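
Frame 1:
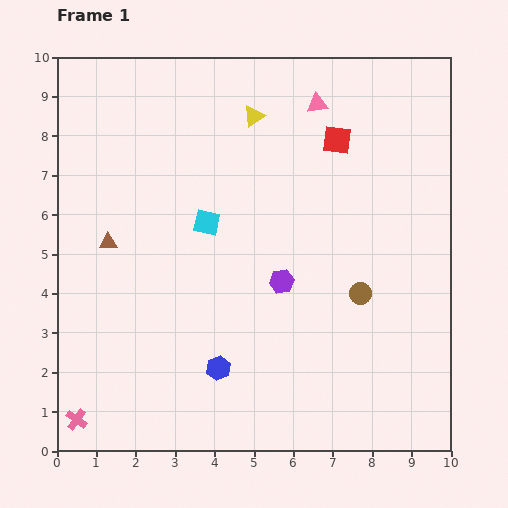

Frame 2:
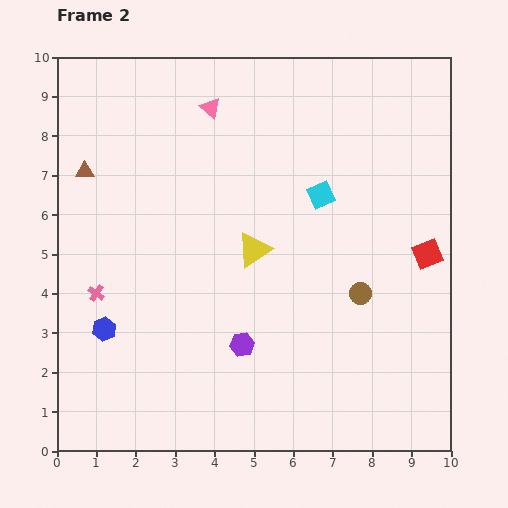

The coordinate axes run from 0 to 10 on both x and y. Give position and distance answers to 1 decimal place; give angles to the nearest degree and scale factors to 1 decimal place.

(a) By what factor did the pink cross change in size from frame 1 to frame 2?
0.8×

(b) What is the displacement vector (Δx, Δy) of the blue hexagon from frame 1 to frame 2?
(-2.9, 1.0)

The blue hexagon was at (4.1, 2.1) in frame 1 and (1.2, 3.1) in frame 2.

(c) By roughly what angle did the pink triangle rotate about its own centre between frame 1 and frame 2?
49° clockwise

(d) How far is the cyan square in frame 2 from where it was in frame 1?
3.0

The cyan square moved from (3.8, 5.8) to (6.7, 6.5), a distance of √(2.9² + 0.7²) ≈ 3.0.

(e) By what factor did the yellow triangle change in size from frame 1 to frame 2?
1.6×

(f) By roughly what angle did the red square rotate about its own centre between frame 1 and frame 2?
28° counter-clockwise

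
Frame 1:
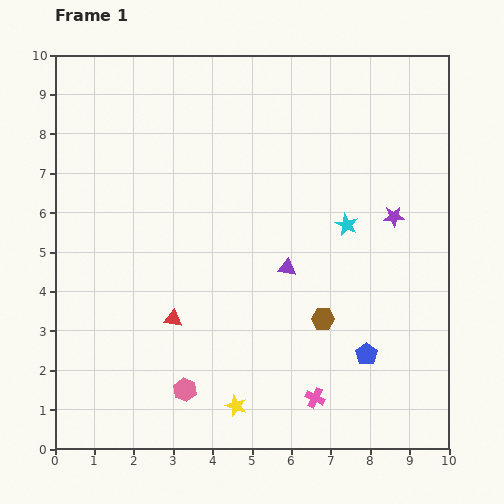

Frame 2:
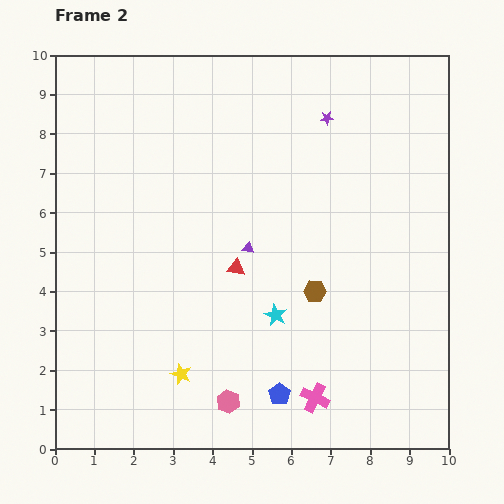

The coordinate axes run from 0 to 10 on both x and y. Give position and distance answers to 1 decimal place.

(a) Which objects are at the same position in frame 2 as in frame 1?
the pink cross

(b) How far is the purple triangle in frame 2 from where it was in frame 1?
1.1

The purple triangle moved from (5.9, 4.6) to (4.9, 5.1), a distance of √(1.0² + 0.5²) ≈ 1.1.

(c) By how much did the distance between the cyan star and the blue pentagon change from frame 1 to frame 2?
-1.3

Distance in frame 1: 3.3. Distance in frame 2: 2.0.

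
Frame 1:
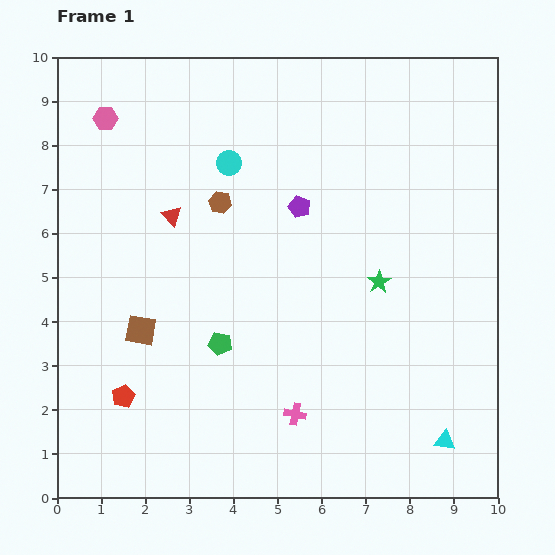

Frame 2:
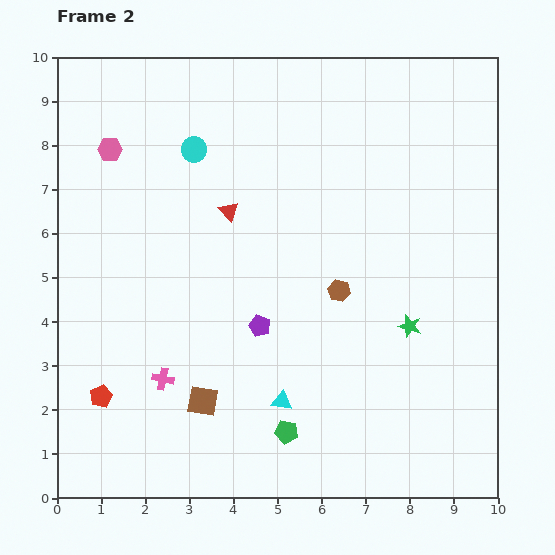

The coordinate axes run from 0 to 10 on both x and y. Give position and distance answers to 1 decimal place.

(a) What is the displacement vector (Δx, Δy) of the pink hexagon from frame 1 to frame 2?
(0.1, -0.7)

The pink hexagon was at (1.1, 8.6) in frame 1 and (1.2, 7.9) in frame 2.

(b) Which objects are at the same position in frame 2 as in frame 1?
none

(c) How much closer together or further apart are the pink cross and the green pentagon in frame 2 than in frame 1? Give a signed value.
+0.7

Distance in frame 1: 2.3. Distance in frame 2: 3.0.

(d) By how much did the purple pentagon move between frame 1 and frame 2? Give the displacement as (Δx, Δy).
(-0.9, -2.7)

The purple pentagon was at (5.5, 6.6) in frame 1 and (4.6, 3.9) in frame 2.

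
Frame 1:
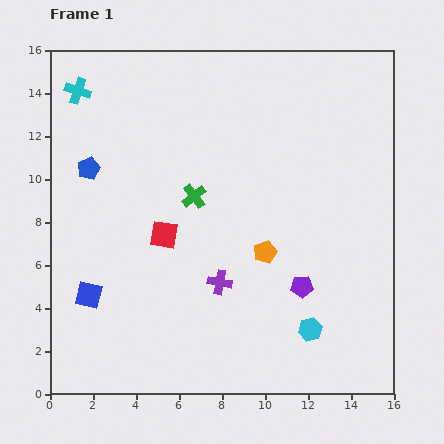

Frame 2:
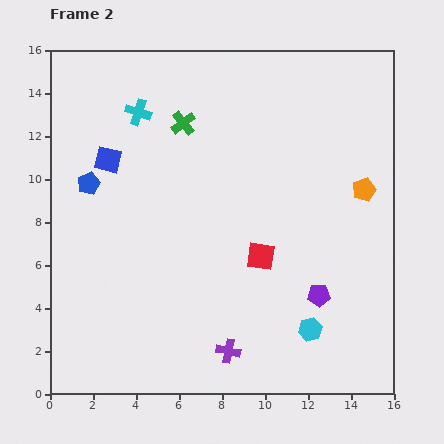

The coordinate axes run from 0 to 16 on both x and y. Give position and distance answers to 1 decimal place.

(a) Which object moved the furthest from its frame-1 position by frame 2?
the blue square

(moved 6.4; next 5.4)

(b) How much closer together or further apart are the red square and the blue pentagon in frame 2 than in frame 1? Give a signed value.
+4.0

Distance in frame 1: 4.7. Distance in frame 2: 8.7.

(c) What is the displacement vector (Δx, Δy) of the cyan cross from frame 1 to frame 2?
(2.8, -1.0)

The cyan cross was at (1.3, 14.1) in frame 1 and (4.1, 13.1) in frame 2.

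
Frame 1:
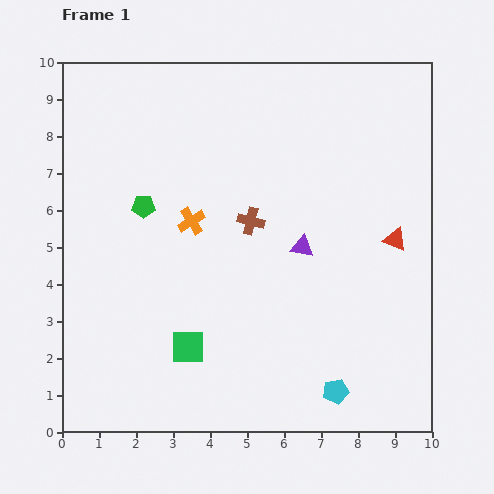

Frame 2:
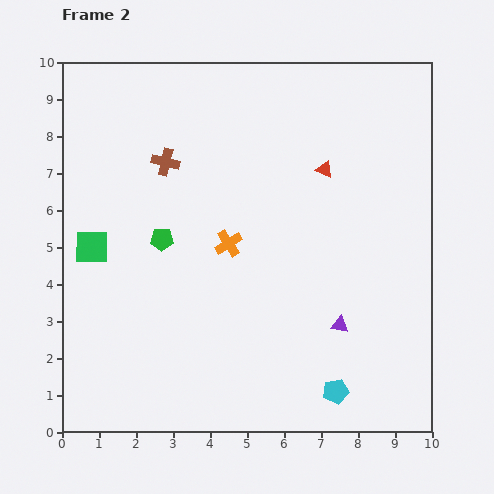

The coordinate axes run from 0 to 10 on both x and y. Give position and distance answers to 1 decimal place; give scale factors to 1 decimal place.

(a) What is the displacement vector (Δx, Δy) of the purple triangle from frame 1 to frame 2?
(1.0, -2.1)

The purple triangle was at (6.5, 5.0) in frame 1 and (7.5, 2.9) in frame 2.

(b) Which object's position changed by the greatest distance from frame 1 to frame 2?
the green square

(moved 3.7; next 2.8)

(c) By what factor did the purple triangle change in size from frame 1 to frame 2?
0.8×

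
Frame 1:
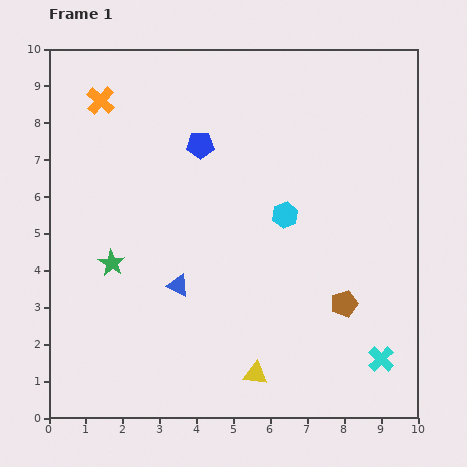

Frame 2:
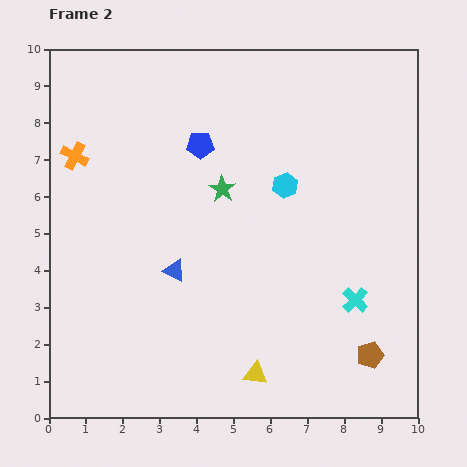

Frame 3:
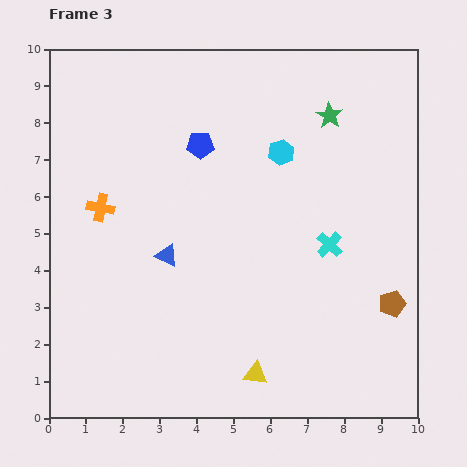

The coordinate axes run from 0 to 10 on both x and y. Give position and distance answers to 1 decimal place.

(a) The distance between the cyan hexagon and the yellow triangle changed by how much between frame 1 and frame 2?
+0.8

Distance in frame 1: 4.4. Distance in frame 2: 5.2.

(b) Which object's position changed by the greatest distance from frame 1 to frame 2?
the green star

(moved 3.6; next 1.7)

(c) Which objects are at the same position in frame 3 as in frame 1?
the blue pentagon, the yellow triangle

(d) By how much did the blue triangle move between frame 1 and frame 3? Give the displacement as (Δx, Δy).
(-0.3, 0.8)

The blue triangle was at (3.5, 3.6) in frame 1 and (3.2, 4.4) in frame 3.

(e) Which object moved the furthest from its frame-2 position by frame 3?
the green star

(moved 3.5; next 1.7)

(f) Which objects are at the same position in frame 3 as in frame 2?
the blue pentagon, the yellow triangle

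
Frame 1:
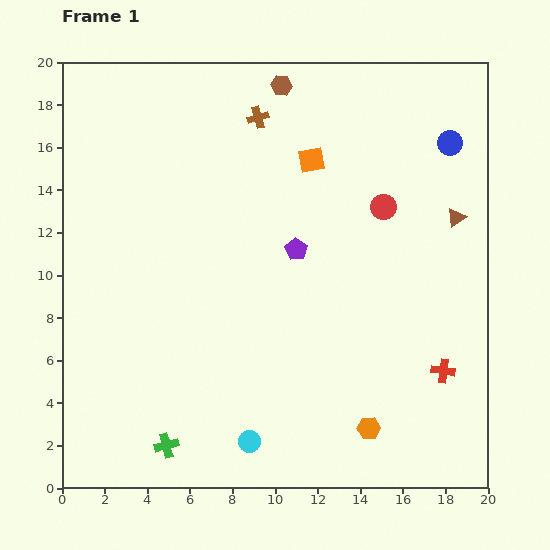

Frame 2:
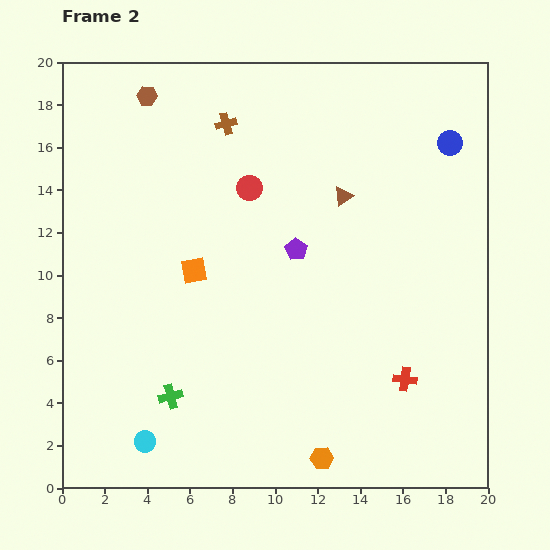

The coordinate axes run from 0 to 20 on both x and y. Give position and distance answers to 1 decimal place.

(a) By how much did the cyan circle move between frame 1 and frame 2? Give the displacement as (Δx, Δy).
(-4.9, 0.0)

The cyan circle was at (8.8, 2.2) in frame 1 and (3.9, 2.2) in frame 2.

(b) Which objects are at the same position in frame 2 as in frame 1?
the blue circle, the purple pentagon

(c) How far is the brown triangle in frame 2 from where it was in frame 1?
5.4

The brown triangle moved from (18.5, 12.7) to (13.2, 13.7), a distance of √(5.3² + 1.0²) ≈ 5.4.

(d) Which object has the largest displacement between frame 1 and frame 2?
the orange square

(moved 7.6; next 6.4)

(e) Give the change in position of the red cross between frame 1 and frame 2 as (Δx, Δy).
(-1.8, -0.4)

The red cross was at (17.9, 5.5) in frame 1 and (16.1, 5.1) in frame 2.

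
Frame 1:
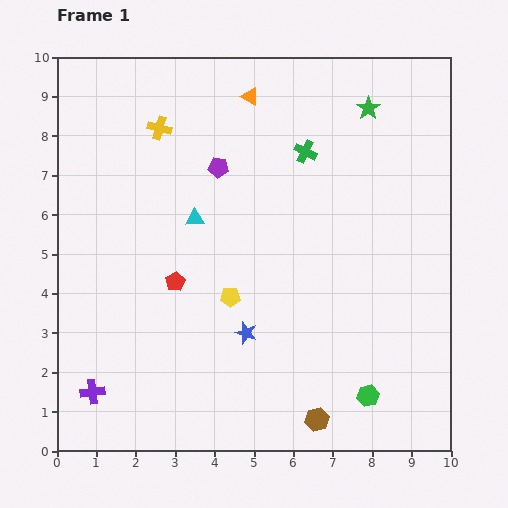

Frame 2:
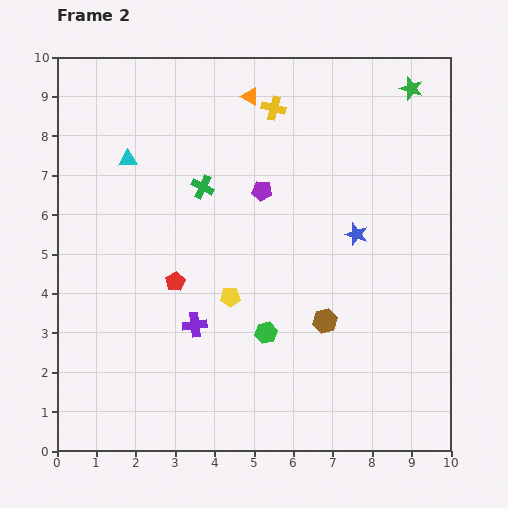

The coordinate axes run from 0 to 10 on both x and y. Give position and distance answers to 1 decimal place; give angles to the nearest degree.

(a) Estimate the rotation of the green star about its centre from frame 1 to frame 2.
19° counter-clockwise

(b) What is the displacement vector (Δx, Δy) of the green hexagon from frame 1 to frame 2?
(-2.6, 1.6)

The green hexagon was at (7.9, 1.4) in frame 1 and (5.3, 3.0) in frame 2.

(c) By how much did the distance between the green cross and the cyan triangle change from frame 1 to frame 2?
-1.3

Distance in frame 1: 3.3. Distance in frame 2: 2.0.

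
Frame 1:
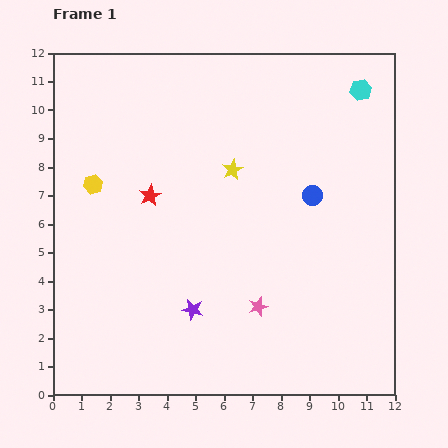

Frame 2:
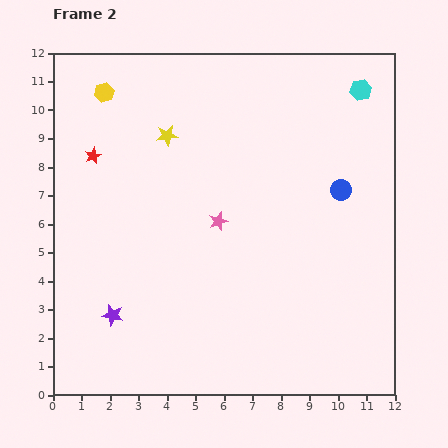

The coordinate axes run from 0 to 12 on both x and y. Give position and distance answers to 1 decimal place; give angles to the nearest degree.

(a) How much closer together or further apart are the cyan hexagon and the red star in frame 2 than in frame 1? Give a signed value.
+1.4

Distance in frame 1: 8.3. Distance in frame 2: 9.7.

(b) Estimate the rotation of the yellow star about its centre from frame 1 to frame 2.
18° clockwise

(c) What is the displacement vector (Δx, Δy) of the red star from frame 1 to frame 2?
(-2.0, 1.4)

The red star was at (3.4, 7.0) in frame 1 and (1.4, 8.4) in frame 2.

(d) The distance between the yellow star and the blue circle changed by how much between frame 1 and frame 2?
+3.5

Distance in frame 1: 2.9. Distance in frame 2: 6.4.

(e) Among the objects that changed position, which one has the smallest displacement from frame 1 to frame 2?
the blue circle

(moved 1.0)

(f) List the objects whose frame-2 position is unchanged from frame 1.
the cyan hexagon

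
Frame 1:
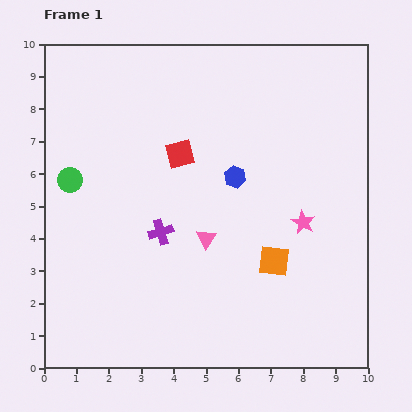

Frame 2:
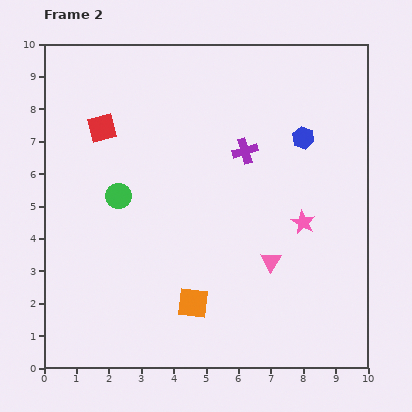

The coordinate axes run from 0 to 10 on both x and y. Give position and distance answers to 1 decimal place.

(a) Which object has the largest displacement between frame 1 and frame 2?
the purple cross

(moved 3.6; next 2.8)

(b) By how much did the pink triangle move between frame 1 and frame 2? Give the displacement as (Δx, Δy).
(2.0, -0.7)

The pink triangle was at (5.0, 4.0) in frame 1 and (7.0, 3.3) in frame 2.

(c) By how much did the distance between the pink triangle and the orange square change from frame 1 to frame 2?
+0.5

Distance in frame 1: 2.2. Distance in frame 2: 2.7.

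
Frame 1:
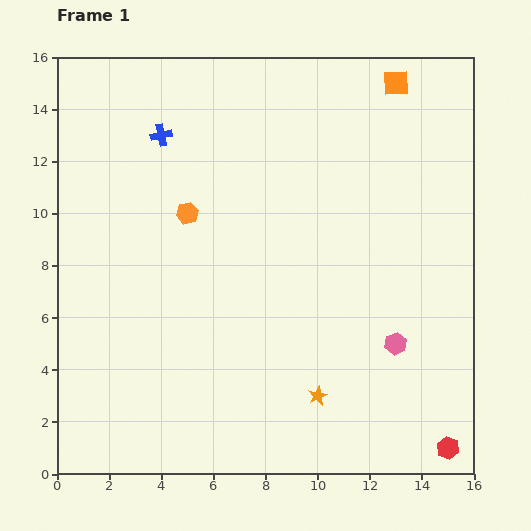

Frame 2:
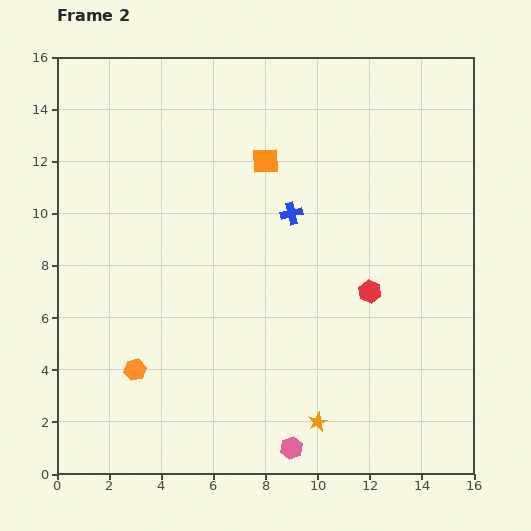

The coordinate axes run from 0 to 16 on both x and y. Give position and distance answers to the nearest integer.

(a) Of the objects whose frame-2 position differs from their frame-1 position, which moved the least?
the orange star

(moved 1)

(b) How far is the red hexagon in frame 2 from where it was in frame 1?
7

The red hexagon moved from (15, 1) to (12, 7), a distance of √(3² + 6²) ≈ 7.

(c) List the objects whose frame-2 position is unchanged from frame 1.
none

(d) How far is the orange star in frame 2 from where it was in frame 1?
1

The orange star moved from (10, 3) to (10, 2), a distance of √(0² + 1²) ≈ 1.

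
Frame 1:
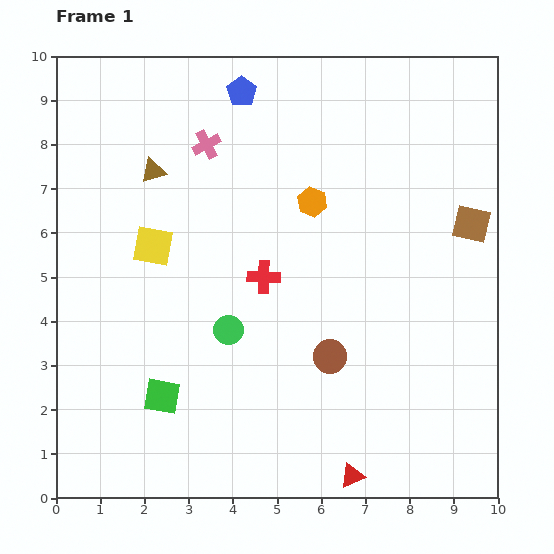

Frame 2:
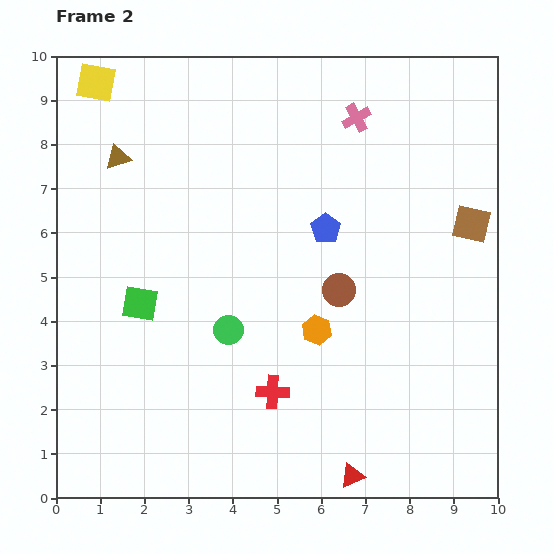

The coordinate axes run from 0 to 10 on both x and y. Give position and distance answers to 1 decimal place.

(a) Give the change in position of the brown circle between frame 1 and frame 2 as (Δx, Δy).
(0.2, 1.5)

The brown circle was at (6.2, 3.2) in frame 1 and (6.4, 4.7) in frame 2.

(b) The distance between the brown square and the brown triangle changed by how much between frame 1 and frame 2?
+0.8

Distance in frame 1: 7.3. Distance in frame 2: 8.1.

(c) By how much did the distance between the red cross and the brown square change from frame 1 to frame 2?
+1.0

Distance in frame 1: 4.9. Distance in frame 2: 5.9.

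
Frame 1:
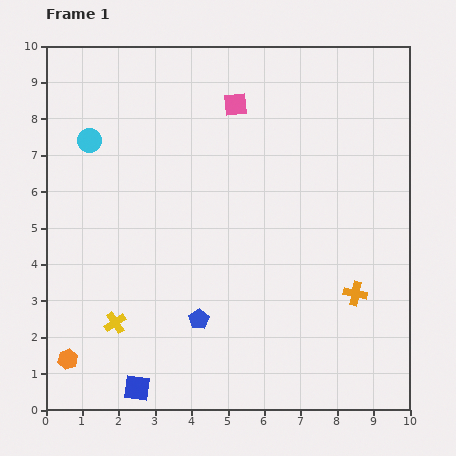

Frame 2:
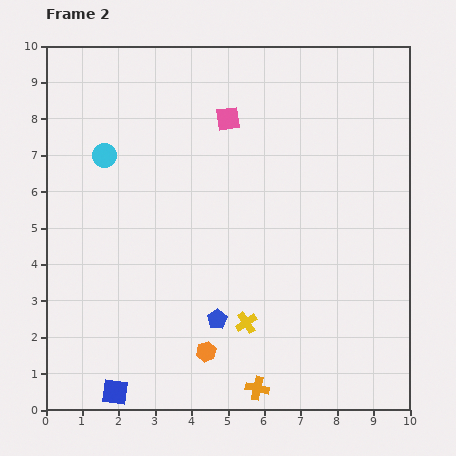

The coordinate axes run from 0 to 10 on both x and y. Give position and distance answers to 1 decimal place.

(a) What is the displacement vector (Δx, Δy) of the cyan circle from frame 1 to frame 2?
(0.4, -0.4)

The cyan circle was at (1.2, 7.4) in frame 1 and (1.6, 7.0) in frame 2.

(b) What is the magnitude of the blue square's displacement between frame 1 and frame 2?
0.6

The blue square moved from (2.5, 0.6) to (1.9, 0.5), a distance of √(0.6² + 0.1²) ≈ 0.6.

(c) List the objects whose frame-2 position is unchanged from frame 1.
none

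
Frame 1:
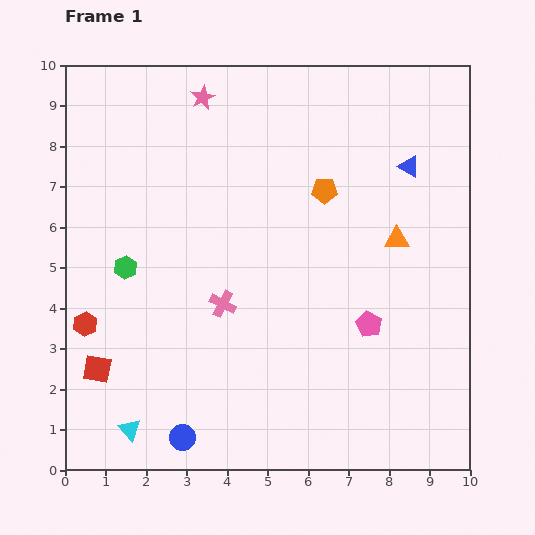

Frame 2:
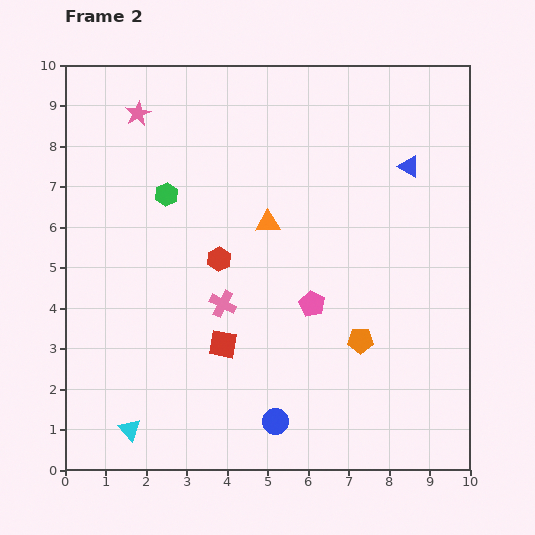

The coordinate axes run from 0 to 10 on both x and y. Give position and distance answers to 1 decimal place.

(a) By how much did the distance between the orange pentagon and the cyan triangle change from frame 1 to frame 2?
-1.5

Distance in frame 1: 7.6. Distance in frame 2: 6.1.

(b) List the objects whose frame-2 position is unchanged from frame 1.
the blue triangle, the pink cross, the cyan triangle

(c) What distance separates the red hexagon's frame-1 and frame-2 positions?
3.7

The red hexagon moved from (0.5, 3.6) to (3.8, 5.2), a distance of √(3.3² + 1.6²) ≈ 3.7.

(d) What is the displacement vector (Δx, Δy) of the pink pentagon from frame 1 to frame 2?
(-1.4, 0.5)

The pink pentagon was at (7.5, 3.6) in frame 1 and (6.1, 4.1) in frame 2.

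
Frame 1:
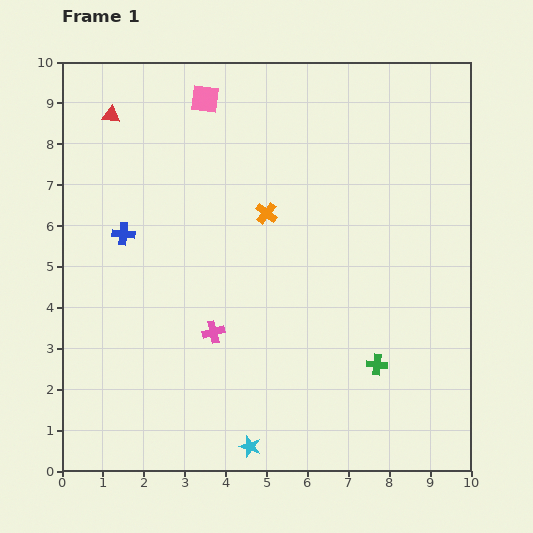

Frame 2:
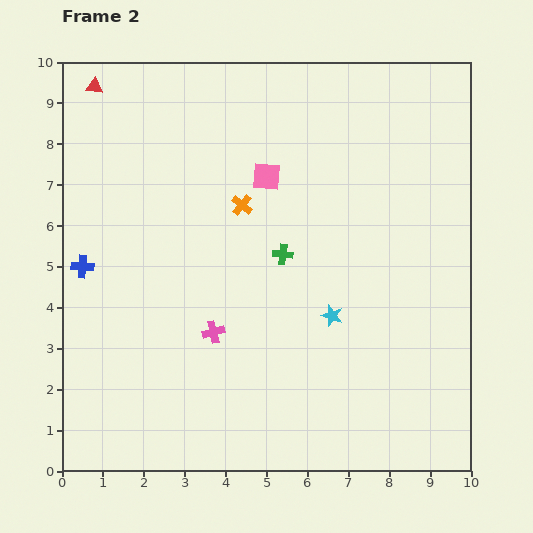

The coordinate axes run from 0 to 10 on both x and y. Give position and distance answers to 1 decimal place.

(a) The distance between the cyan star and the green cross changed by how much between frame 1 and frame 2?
-1.8

Distance in frame 1: 3.7. Distance in frame 2: 1.9.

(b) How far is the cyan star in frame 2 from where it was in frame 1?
3.8

The cyan star moved from (4.6, 0.6) to (6.6, 3.8), a distance of √(2.0² + 3.2²) ≈ 3.8.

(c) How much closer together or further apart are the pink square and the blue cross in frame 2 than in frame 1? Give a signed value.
+1.1

Distance in frame 1: 3.9. Distance in frame 2: 5.0.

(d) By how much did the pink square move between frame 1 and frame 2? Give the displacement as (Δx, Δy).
(1.5, -1.9)

The pink square was at (3.5, 9.1) in frame 1 and (5.0, 7.2) in frame 2.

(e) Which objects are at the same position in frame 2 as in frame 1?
the pink cross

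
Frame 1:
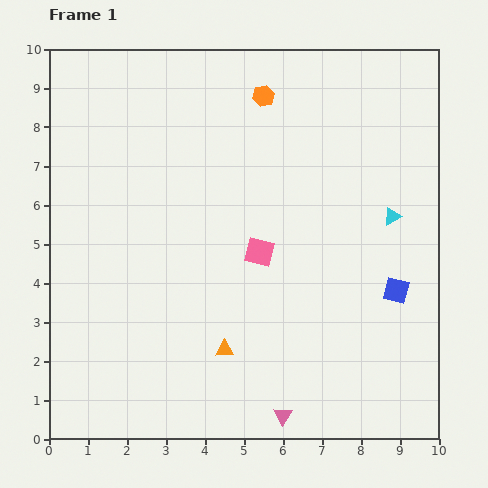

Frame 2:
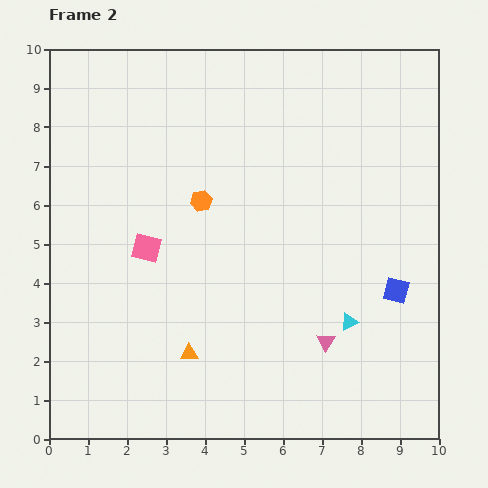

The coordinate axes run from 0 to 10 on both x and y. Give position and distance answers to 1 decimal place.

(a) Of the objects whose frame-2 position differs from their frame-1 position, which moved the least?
the orange triangle

(moved 0.9)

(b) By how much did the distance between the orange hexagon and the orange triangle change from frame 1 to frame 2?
-2.7

Distance in frame 1: 6.6. Distance in frame 2: 3.9.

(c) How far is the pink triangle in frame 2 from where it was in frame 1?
2.2

The pink triangle moved from (6.0, 0.6) to (7.1, 2.5), a distance of √(1.1² + 1.9²) ≈ 2.2.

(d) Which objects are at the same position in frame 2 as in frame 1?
the blue square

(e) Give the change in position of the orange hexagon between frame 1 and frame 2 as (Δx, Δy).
(-1.6, -2.7)

The orange hexagon was at (5.5, 8.8) in frame 1 and (3.9, 6.1) in frame 2.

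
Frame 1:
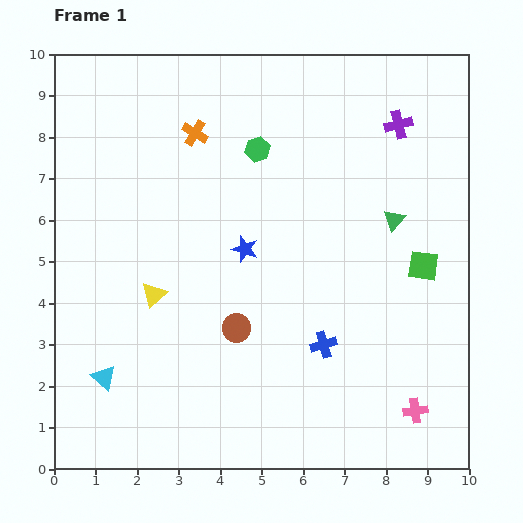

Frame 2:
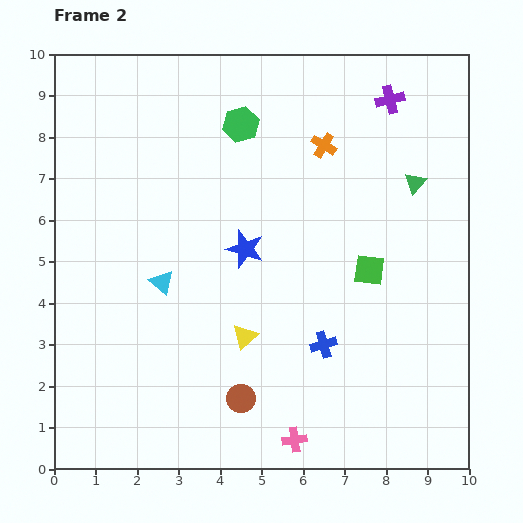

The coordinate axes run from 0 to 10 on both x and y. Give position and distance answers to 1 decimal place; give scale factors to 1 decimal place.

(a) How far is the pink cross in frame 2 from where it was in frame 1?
3.0

The pink cross moved from (8.7, 1.4) to (5.8, 0.7), a distance of √(2.9² + 0.7²) ≈ 3.0.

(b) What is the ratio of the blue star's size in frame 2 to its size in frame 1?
1.4×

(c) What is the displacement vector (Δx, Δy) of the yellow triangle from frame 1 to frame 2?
(2.2, -1.0)

The yellow triangle was at (2.4, 4.2) in frame 1 and (4.6, 3.2) in frame 2.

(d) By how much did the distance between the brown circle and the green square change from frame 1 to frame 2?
-0.3

Distance in frame 1: 4.7. Distance in frame 2: 4.4.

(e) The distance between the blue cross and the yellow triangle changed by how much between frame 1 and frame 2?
-2.4

Distance in frame 1: 4.3. Distance in frame 2: 1.9.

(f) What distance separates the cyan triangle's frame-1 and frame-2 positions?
2.7

The cyan triangle moved from (1.2, 2.2) to (2.6, 4.5), a distance of √(1.4² + 2.3²) ≈ 2.7.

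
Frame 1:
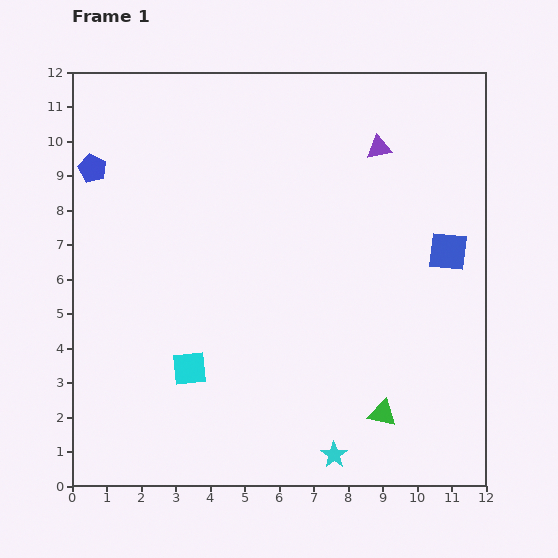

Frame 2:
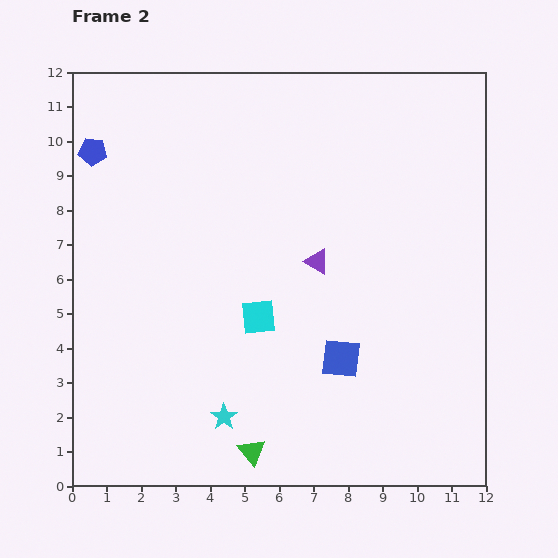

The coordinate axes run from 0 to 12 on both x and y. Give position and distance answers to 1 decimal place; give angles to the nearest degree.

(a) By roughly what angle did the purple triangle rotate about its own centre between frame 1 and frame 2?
39° clockwise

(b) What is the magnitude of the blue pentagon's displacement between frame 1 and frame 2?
0.5

The blue pentagon moved from (0.6, 9.2) to (0.6, 9.7), a distance of √(0.0² + 0.5²) ≈ 0.5.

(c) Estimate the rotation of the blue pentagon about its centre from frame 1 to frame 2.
18° counter-clockwise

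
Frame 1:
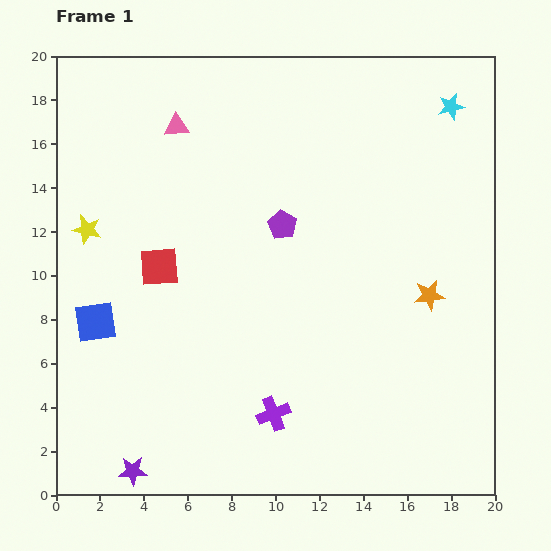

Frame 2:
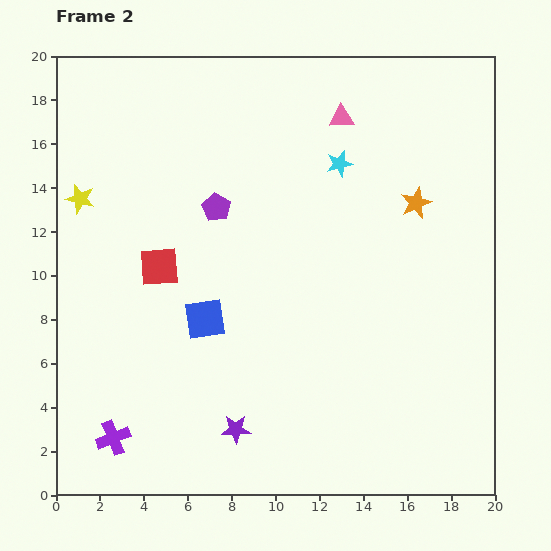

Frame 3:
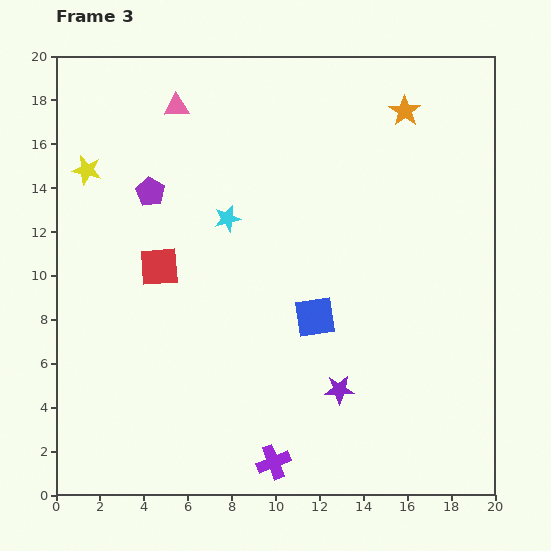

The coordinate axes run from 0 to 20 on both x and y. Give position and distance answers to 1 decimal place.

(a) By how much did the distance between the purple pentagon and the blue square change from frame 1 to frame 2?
-4.5

Distance in frame 1: 9.6. Distance in frame 2: 5.1.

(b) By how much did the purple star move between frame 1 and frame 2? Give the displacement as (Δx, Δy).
(4.7, 1.9)

The purple star was at (3.5, 1.1) in frame 1 and (8.2, 3.0) in frame 2.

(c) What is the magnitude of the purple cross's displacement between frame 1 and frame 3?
2.2

The purple cross moved from (9.9, 3.7) to (9.9, 1.5), a distance of √(0.0² + 2.2²) ≈ 2.2.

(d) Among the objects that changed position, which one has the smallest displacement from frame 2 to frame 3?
the yellow star

(moved 1.3)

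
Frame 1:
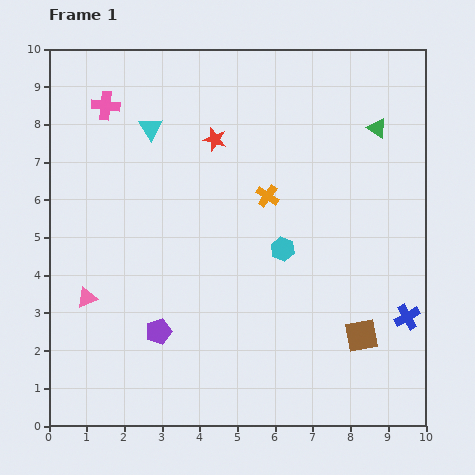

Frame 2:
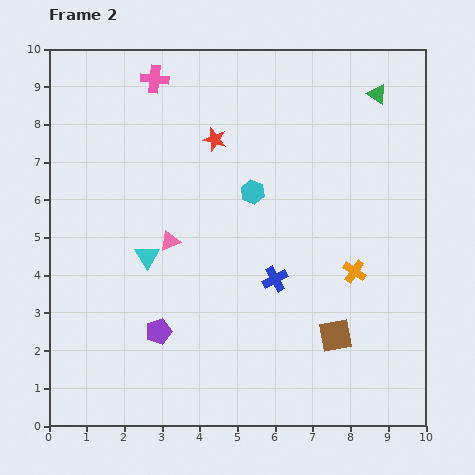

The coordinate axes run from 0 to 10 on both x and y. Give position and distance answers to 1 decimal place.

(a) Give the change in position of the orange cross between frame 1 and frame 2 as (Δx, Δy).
(2.3, -2.0)

The orange cross was at (5.8, 6.1) in frame 1 and (8.1, 4.1) in frame 2.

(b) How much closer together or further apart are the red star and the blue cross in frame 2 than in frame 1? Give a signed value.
-2.9

Distance in frame 1: 6.9. Distance in frame 2: 4.0.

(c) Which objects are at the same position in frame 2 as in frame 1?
the red star, the purple pentagon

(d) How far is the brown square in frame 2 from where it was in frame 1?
0.7

The brown square moved from (8.3, 2.4) to (7.6, 2.4), a distance of √(0.7² + 0.0²) ≈ 0.7.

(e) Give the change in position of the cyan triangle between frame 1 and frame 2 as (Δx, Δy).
(-0.1, -3.4)

The cyan triangle was at (2.7, 7.9) in frame 1 and (2.6, 4.5) in frame 2.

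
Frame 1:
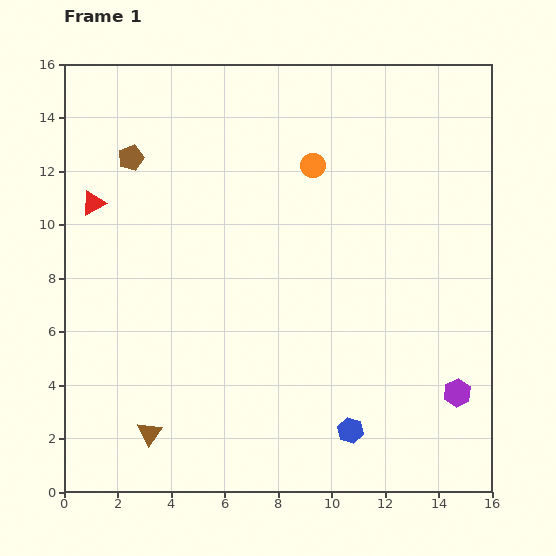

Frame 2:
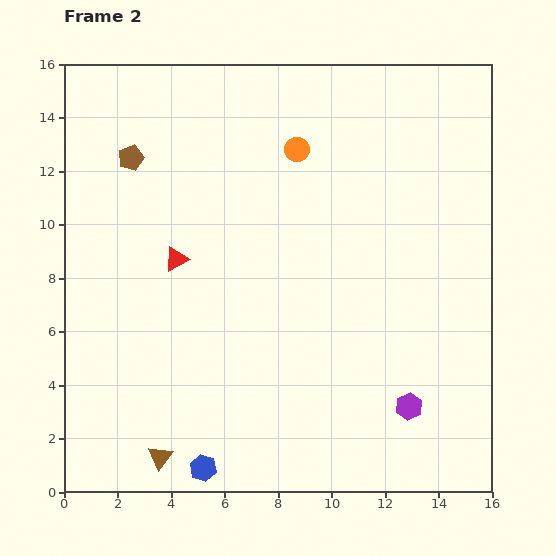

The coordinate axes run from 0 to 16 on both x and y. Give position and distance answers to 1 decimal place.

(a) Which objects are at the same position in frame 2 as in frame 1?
the brown pentagon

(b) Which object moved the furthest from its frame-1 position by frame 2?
the blue hexagon

(moved 5.7; next 3.7)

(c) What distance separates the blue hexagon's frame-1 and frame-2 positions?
5.7

The blue hexagon moved from (10.7, 2.3) to (5.2, 0.9), a distance of √(5.5² + 1.4²) ≈ 5.7.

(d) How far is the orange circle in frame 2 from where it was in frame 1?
0.8

The orange circle moved from (9.3, 12.2) to (8.7, 12.8), a distance of √(0.6² + 0.6²) ≈ 0.8.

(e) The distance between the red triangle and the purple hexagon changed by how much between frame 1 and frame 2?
-5.0

Distance in frame 1: 15.3. Distance in frame 2: 10.3.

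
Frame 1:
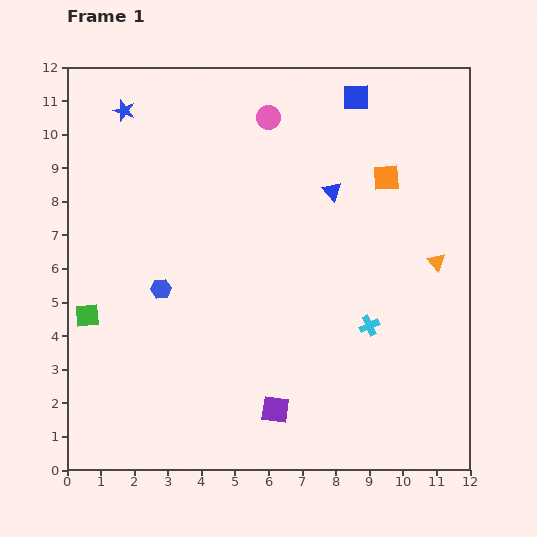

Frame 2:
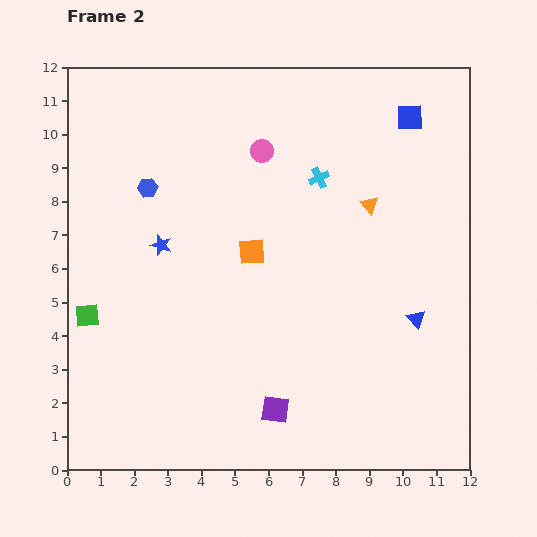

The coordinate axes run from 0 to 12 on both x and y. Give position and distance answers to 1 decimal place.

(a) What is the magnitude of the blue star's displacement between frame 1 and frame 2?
4.1

The blue star moved from (1.7, 10.7) to (2.8, 6.7), a distance of √(1.1² + 4.0²) ≈ 4.1.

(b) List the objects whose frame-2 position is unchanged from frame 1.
the purple square, the green square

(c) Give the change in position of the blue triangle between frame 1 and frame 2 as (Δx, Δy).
(2.5, -3.8)

The blue triangle was at (7.9, 8.3) in frame 1 and (10.4, 4.5) in frame 2.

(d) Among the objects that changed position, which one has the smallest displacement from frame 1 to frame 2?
the pink circle

(moved 1.0)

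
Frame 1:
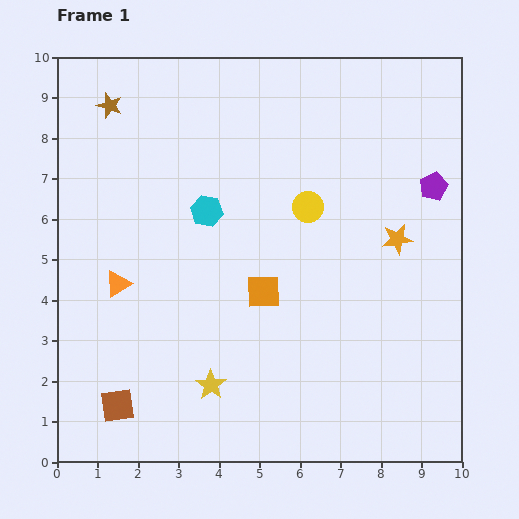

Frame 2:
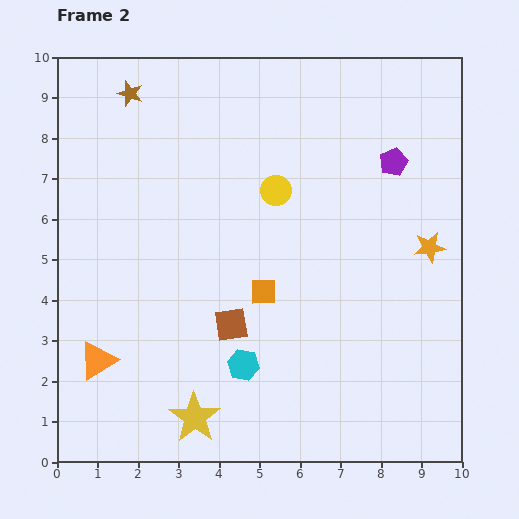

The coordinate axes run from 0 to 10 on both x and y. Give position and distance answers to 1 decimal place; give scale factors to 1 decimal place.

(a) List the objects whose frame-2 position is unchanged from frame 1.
the orange square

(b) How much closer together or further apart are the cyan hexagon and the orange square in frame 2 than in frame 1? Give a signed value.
-0.5

Distance in frame 1: 2.4. Distance in frame 2: 1.9.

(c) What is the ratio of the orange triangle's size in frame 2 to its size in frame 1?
1.5×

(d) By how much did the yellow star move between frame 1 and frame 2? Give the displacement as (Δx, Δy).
(-0.4, -0.8)

The yellow star was at (3.8, 1.9) in frame 1 and (3.4, 1.1) in frame 2.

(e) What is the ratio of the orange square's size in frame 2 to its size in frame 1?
0.8×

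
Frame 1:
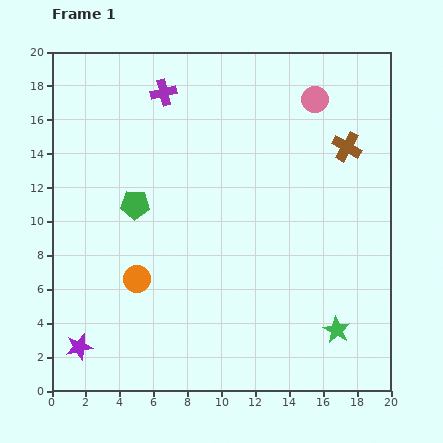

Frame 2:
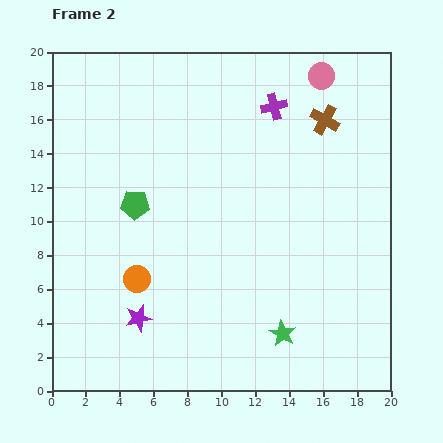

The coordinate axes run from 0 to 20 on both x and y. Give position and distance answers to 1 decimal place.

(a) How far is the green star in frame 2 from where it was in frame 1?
3.2

The green star moved from (16.8, 3.6) to (13.6, 3.4), a distance of √(3.2² + 0.2²) ≈ 3.2.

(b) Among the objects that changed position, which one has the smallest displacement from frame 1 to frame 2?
the pink circle

(moved 1.5)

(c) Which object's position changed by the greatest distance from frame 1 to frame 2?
the purple cross

(moved 6.5; next 3.9)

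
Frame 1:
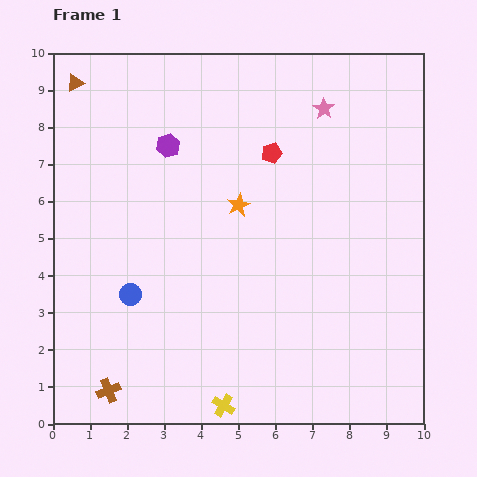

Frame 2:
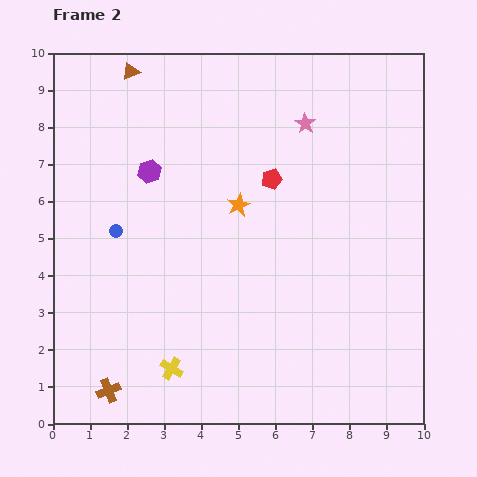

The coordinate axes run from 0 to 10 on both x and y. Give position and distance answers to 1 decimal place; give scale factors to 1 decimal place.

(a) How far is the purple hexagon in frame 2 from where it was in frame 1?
0.9

The purple hexagon moved from (3.1, 7.5) to (2.6, 6.8), a distance of √(0.5² + 0.7²) ≈ 0.9.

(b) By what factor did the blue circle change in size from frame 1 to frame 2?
0.6×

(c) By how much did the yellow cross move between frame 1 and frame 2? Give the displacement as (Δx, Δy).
(-1.4, 1.0)

The yellow cross was at (4.6, 0.5) in frame 1 and (3.2, 1.5) in frame 2.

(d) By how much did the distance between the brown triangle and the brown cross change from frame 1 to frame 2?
+0.3

Distance in frame 1: 8.3. Distance in frame 2: 8.6.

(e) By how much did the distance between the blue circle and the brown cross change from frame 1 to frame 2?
+1.6

Distance in frame 1: 2.7. Distance in frame 2: 4.3.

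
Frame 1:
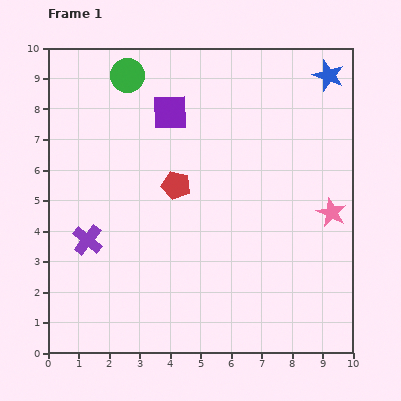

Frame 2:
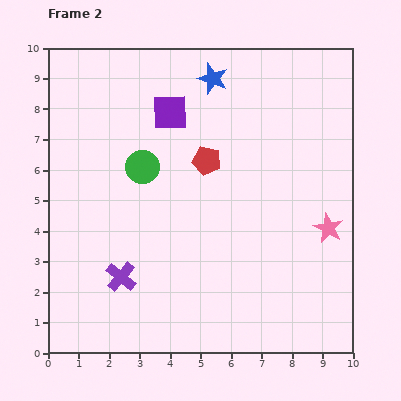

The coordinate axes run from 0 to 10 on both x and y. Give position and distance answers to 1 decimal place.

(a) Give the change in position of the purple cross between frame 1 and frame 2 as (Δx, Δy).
(1.1, -1.2)

The purple cross was at (1.3, 3.7) in frame 1 and (2.4, 2.5) in frame 2.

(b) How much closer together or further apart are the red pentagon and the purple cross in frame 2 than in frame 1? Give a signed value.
+1.3

Distance in frame 1: 3.4. Distance in frame 2: 4.7.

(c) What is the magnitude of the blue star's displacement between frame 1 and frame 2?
3.8

The blue star moved from (9.2, 9.1) to (5.4, 9.0), a distance of √(3.8² + 0.1²) ≈ 3.8.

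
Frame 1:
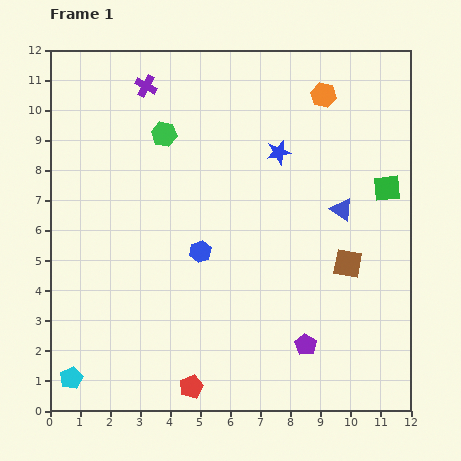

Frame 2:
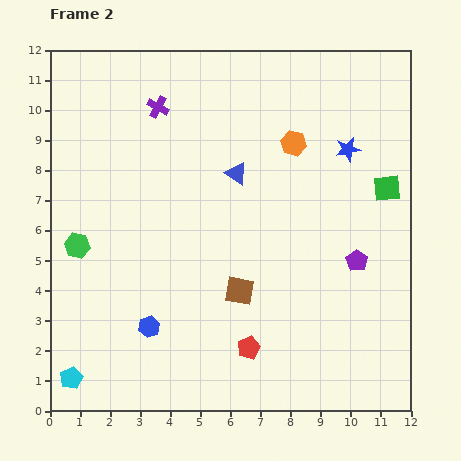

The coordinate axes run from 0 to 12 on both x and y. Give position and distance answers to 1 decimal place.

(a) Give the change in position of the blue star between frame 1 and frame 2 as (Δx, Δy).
(2.3, 0.1)

The blue star was at (7.6, 8.6) in frame 1 and (9.9, 8.7) in frame 2.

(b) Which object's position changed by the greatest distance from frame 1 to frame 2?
the green hexagon

(moved 4.7; next 3.7)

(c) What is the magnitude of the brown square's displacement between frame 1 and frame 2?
3.7

The brown square moved from (9.9, 4.9) to (6.3, 4.0), a distance of √(3.6² + 0.9²) ≈ 3.7.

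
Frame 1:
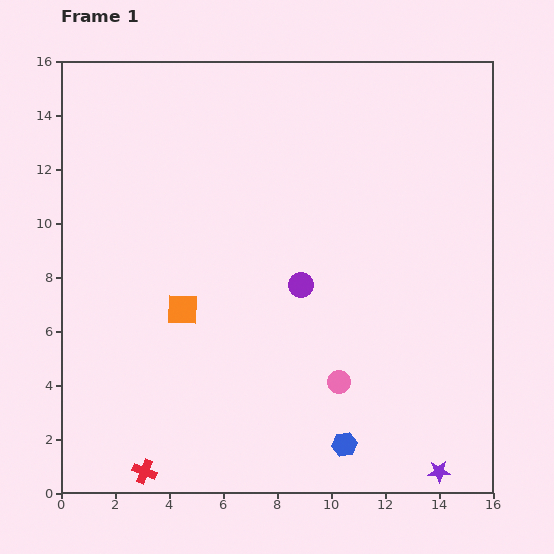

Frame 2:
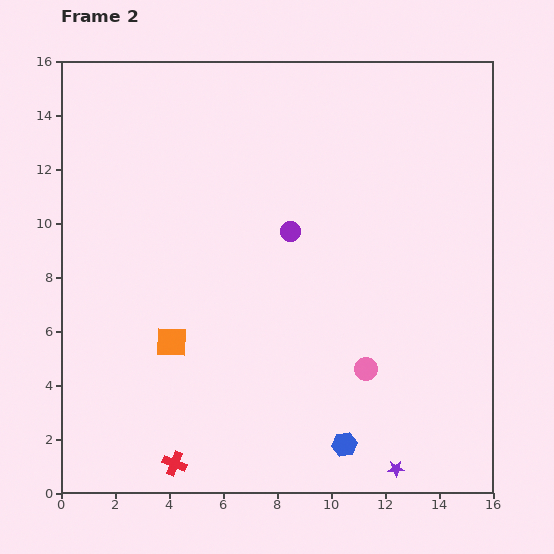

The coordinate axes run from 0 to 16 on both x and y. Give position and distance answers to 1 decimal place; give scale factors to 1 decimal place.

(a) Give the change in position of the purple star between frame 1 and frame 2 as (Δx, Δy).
(-1.6, 0.1)

The purple star was at (14.0, 0.8) in frame 1 and (12.4, 0.9) in frame 2.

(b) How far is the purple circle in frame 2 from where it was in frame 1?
2.0

The purple circle moved from (8.9, 7.7) to (8.5, 9.7), a distance of √(0.4² + 2.0²) ≈ 2.0.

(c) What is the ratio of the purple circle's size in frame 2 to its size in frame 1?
0.8×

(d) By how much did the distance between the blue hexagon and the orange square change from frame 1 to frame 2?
-0.4

Distance in frame 1: 7.8. Distance in frame 2: 7.4.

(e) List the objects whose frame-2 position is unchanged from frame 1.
the blue hexagon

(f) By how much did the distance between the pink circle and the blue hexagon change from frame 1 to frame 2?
+0.6

Distance in frame 1: 2.3. Distance in frame 2: 2.9.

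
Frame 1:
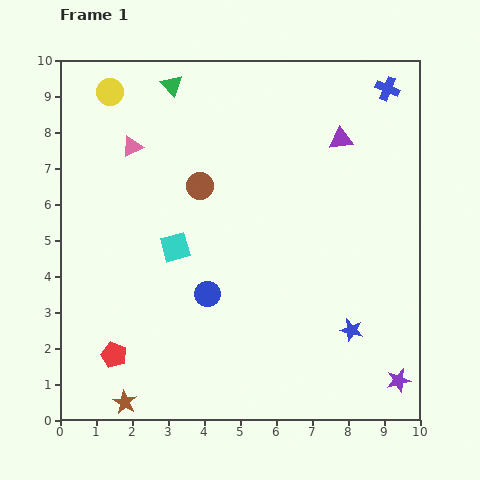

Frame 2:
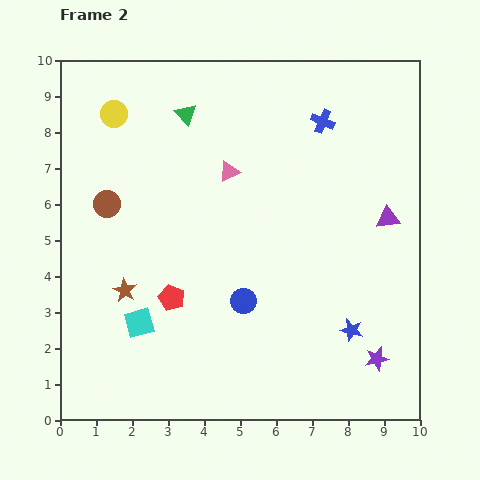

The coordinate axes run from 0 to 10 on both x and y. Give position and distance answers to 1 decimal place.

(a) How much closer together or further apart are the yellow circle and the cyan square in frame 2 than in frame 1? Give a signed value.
+1.1

Distance in frame 1: 4.7. Distance in frame 2: 5.8.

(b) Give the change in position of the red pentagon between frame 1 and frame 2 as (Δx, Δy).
(1.6, 1.6)

The red pentagon was at (1.5, 1.8) in frame 1 and (3.1, 3.4) in frame 2.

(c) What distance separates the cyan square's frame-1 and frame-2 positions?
2.3

The cyan square moved from (3.2, 4.8) to (2.2, 2.7), a distance of √(1.0² + 2.1²) ≈ 2.3.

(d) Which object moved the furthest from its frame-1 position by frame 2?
the brown star

(moved 3.1; next 2.8)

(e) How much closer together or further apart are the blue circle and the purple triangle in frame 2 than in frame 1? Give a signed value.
-1.1

Distance in frame 1: 5.7. Distance in frame 2: 4.6.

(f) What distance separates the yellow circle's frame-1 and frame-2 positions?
0.6

The yellow circle moved from (1.4, 9.1) to (1.5, 8.5), a distance of √(0.1² + 0.6²) ≈ 0.6.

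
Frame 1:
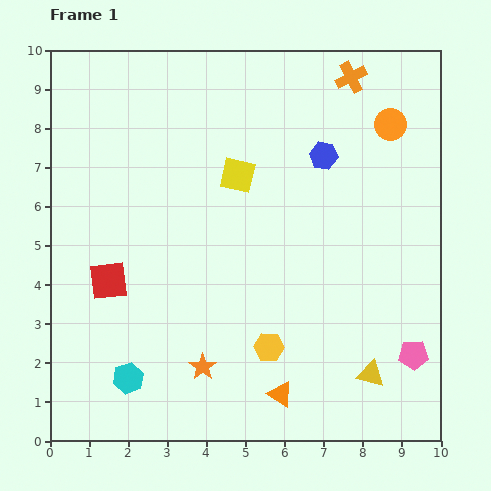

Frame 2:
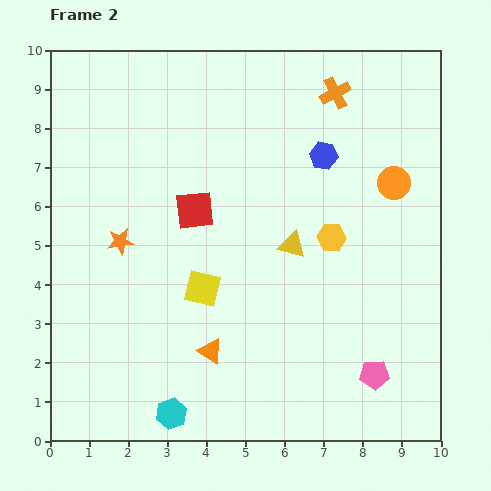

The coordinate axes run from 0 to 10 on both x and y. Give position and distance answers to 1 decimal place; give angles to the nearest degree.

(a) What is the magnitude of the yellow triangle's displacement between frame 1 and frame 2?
3.9

The yellow triangle moved from (8.2, 1.7) to (6.2, 5.0), a distance of √(2.0² + 3.3²) ≈ 3.9.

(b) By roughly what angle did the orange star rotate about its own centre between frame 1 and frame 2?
28° clockwise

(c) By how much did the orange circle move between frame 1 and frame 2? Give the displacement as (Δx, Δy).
(0.1, -1.5)

The orange circle was at (8.7, 8.1) in frame 1 and (8.8, 6.6) in frame 2.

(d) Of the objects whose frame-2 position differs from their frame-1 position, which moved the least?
the orange cross

(moved 0.6)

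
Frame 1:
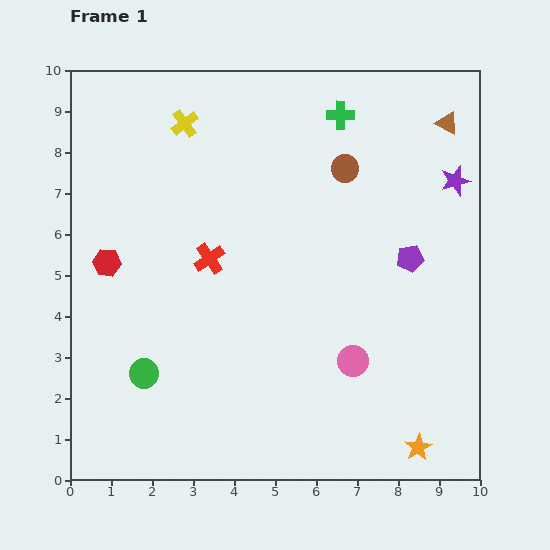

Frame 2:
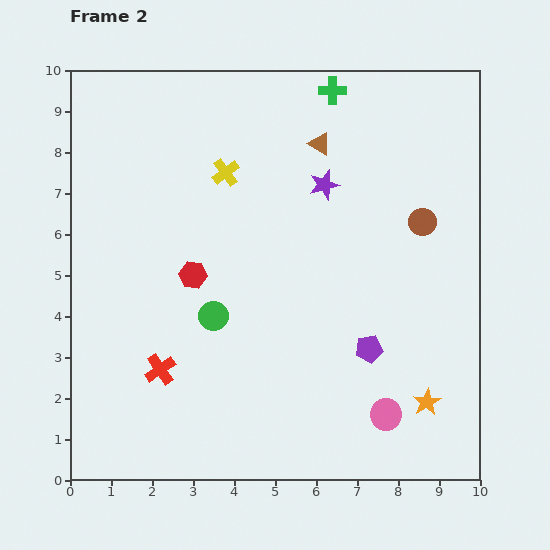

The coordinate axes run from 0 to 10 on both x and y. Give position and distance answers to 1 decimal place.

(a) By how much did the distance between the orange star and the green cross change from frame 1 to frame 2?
-0.4

Distance in frame 1: 8.3. Distance in frame 2: 7.9.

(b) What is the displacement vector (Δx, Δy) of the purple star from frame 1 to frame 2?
(-3.2, -0.1)

The purple star was at (9.4, 7.3) in frame 1 and (6.2, 7.2) in frame 2.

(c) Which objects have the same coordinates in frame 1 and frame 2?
none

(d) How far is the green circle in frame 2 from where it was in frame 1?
2.2

The green circle moved from (1.8, 2.6) to (3.5, 4.0), a distance of √(1.7² + 1.4²) ≈ 2.2.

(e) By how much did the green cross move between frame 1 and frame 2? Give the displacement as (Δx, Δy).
(-0.2, 0.6)

The green cross was at (6.6, 8.9) in frame 1 and (6.4, 9.5) in frame 2.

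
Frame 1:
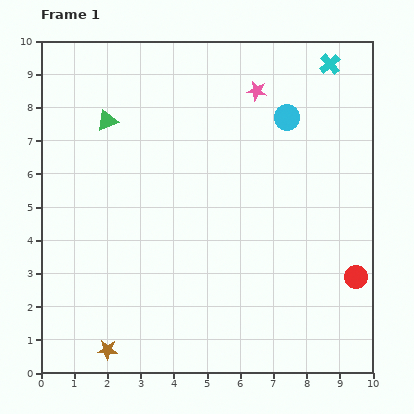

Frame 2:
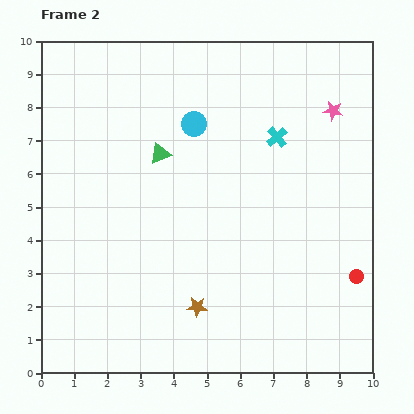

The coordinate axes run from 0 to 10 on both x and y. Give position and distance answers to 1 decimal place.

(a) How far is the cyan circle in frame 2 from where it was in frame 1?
2.8

The cyan circle moved from (7.4, 7.7) to (4.6, 7.5), a distance of √(2.8² + 0.2²) ≈ 2.8.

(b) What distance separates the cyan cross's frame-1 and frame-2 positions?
2.7

The cyan cross moved from (8.7, 9.3) to (7.1, 7.1), a distance of √(1.6² + 2.2²) ≈ 2.7.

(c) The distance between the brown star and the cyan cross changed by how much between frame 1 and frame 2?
-5.3

Distance in frame 1: 10.9. Distance in frame 2: 5.6.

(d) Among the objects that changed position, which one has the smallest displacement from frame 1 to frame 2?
the green triangle

(moved 1.9)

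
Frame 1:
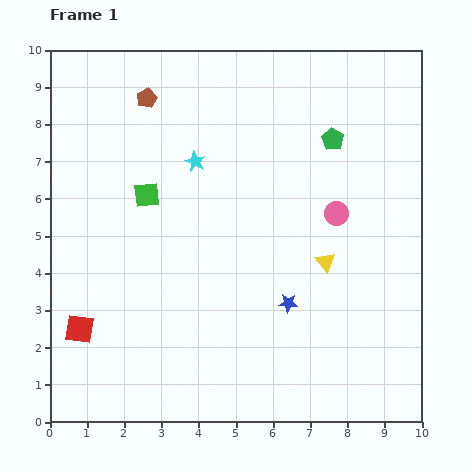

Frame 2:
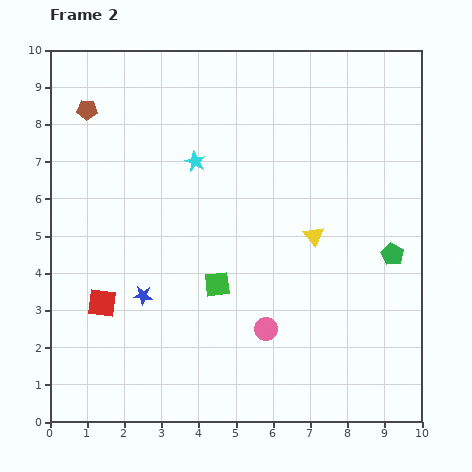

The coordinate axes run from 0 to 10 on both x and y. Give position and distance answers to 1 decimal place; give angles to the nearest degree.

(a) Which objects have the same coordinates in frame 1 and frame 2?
the cyan star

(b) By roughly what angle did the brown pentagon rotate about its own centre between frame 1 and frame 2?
29° clockwise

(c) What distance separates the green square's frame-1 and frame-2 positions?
3.1

The green square moved from (2.6, 6.1) to (4.5, 3.7), a distance of √(1.9² + 2.4²) ≈ 3.1.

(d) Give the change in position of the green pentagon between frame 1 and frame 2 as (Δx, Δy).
(1.6, -3.1)

The green pentagon was at (7.6, 7.6) in frame 1 and (9.2, 4.5) in frame 2.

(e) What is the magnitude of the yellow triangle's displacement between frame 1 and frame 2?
0.8

The yellow triangle moved from (7.4, 4.3) to (7.1, 5.0), a distance of √(0.3² + 0.7²) ≈ 0.8.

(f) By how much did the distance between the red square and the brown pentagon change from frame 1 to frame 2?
-1.3

Distance in frame 1: 6.5. Distance in frame 2: 5.2.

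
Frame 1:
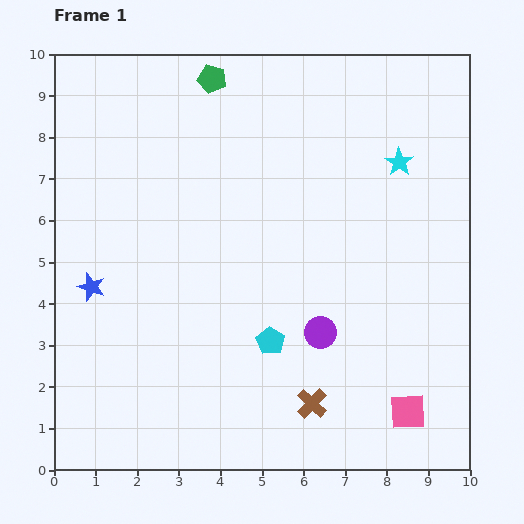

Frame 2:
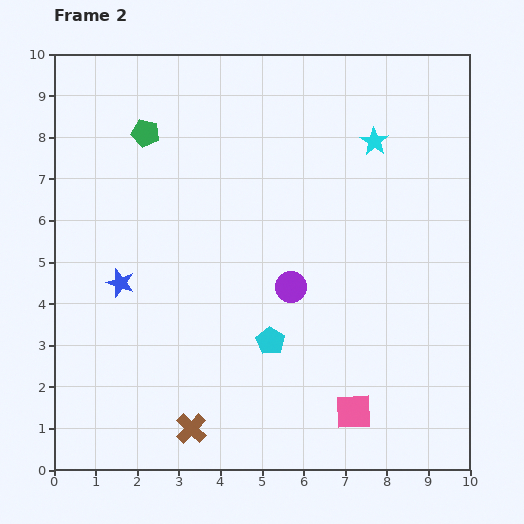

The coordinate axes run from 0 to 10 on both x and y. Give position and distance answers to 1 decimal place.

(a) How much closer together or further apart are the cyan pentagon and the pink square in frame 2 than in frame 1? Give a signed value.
-1.1

Distance in frame 1: 3.7. Distance in frame 2: 2.6.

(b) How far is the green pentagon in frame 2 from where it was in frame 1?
2.1

The green pentagon moved from (3.8, 9.4) to (2.2, 8.1), a distance of √(1.6² + 1.3²) ≈ 2.1.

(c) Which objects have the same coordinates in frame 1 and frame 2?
the cyan pentagon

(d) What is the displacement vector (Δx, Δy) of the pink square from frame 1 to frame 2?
(-1.3, 0.0)

The pink square was at (8.5, 1.4) in frame 1 and (7.2, 1.4) in frame 2.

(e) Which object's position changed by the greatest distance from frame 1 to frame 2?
the brown cross

(moved 3.0; next 2.1)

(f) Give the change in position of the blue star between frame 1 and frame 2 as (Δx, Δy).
(0.7, 0.1)

The blue star was at (0.9, 4.4) in frame 1 and (1.6, 4.5) in frame 2.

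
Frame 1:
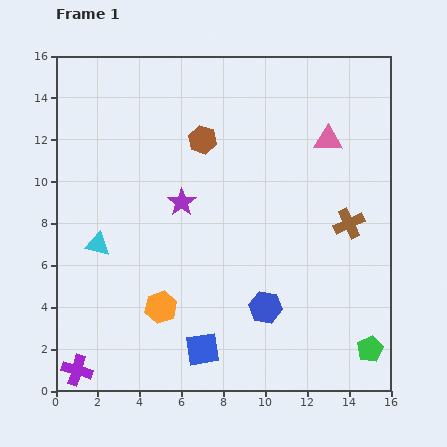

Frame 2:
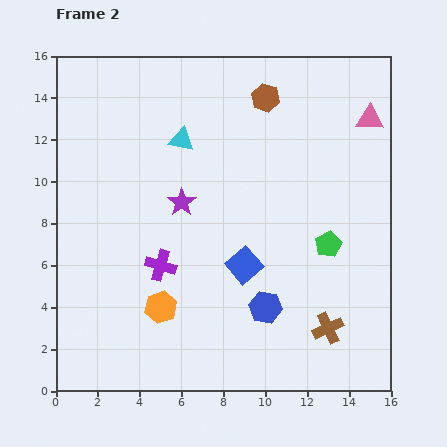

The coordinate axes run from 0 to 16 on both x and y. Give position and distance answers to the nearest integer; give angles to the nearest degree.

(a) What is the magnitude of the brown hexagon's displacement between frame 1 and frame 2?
4

The brown hexagon moved from (7, 12) to (10, 14), a distance of √(3² + 2²) ≈ 4.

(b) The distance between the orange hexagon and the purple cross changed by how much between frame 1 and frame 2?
-3

Distance in frame 1: 5. Distance in frame 2: 2.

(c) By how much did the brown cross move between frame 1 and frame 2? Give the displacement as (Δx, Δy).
(-1, -5)

The brown cross was at (14, 8) in frame 1 and (13, 3) in frame 2.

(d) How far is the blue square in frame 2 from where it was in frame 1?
4

The blue square moved from (7, 2) to (9, 6), a distance of √(2² + 4²) ≈ 4.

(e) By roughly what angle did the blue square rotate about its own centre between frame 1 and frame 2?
32° counter-clockwise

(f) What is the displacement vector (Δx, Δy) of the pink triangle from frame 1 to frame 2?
(2, 1)

The pink triangle was at (13, 12) in frame 1 and (15, 13) in frame 2.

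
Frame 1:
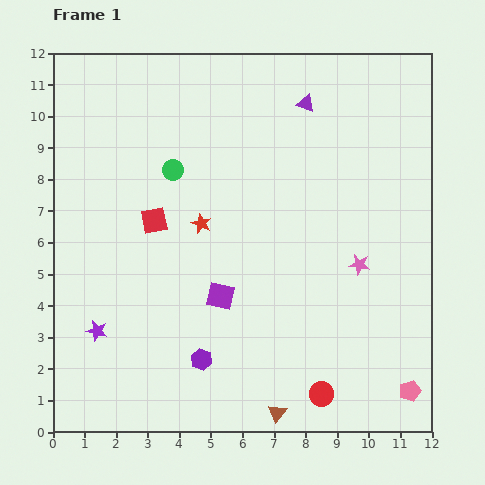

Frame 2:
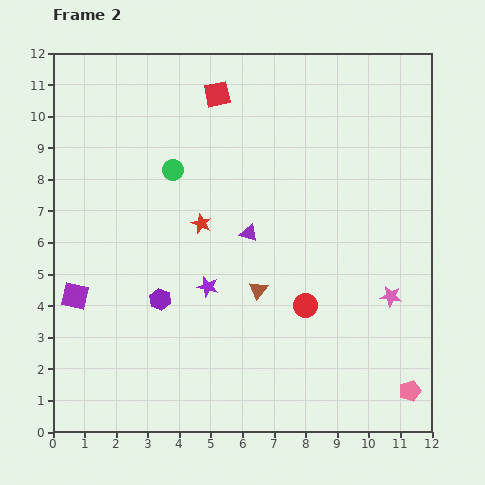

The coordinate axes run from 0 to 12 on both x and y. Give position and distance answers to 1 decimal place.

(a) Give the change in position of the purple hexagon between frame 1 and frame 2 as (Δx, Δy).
(-1.3, 1.9)

The purple hexagon was at (4.7, 2.3) in frame 1 and (3.4, 4.2) in frame 2.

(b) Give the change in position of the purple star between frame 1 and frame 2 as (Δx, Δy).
(3.5, 1.4)

The purple star was at (1.4, 3.2) in frame 1 and (4.9, 4.6) in frame 2.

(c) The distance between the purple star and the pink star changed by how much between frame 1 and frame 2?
-2.8

Distance in frame 1: 8.6. Distance in frame 2: 5.8.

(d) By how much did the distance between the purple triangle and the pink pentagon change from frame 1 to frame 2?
-2.6

Distance in frame 1: 9.7. Distance in frame 2: 7.1.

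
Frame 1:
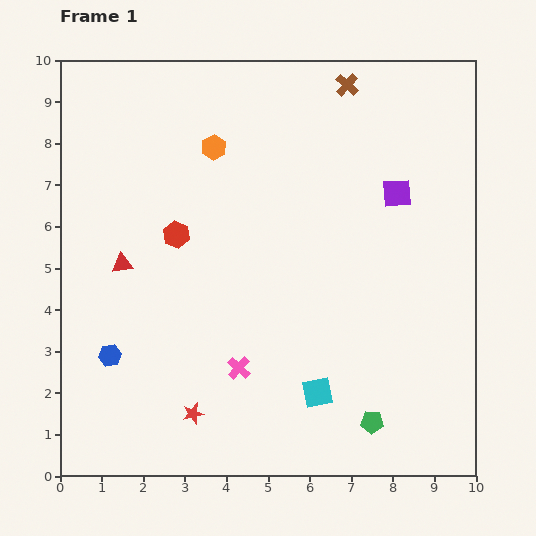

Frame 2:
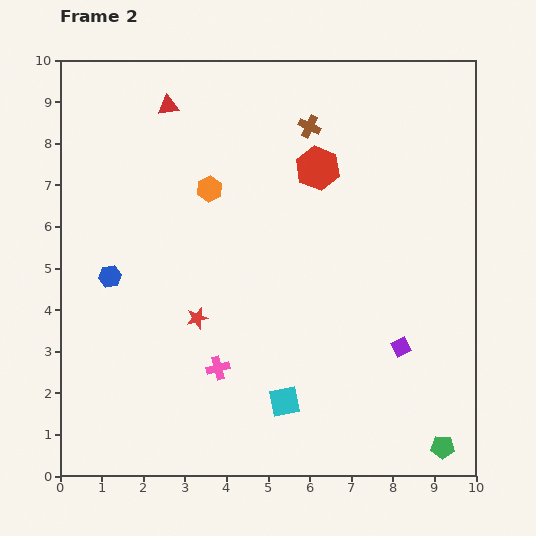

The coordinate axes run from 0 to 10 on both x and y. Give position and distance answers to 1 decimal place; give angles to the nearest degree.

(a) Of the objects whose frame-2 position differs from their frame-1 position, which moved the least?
the pink cross

(moved 0.5)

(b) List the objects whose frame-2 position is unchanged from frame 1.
none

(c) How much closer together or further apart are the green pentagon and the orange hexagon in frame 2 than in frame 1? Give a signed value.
+0.8

Distance in frame 1: 7.6. Distance in frame 2: 8.4.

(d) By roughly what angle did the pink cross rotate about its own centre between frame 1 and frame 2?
32° clockwise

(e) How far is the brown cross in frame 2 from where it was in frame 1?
1.3

The brown cross moved from (6.9, 9.4) to (6.0, 8.4), a distance of √(0.9² + 1.0²) ≈ 1.3.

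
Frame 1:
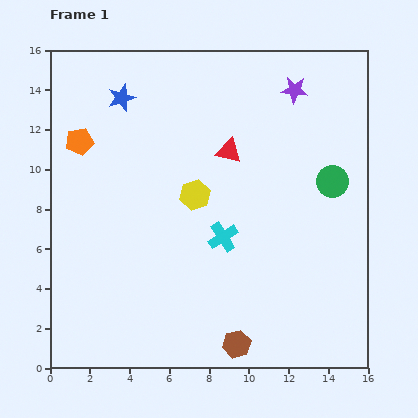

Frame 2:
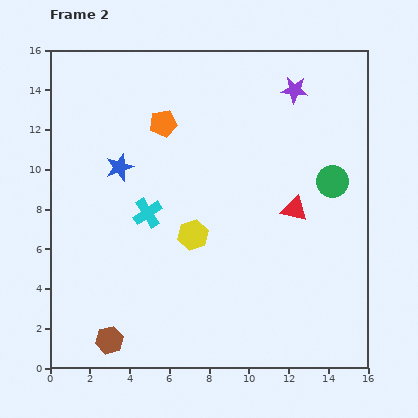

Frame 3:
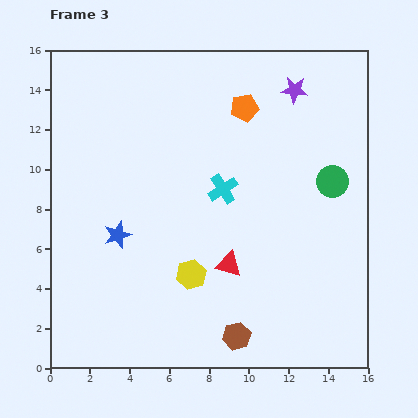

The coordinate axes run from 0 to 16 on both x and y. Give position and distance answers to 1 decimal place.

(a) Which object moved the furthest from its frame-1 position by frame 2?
the brown hexagon

(moved 6.4; next 4.4)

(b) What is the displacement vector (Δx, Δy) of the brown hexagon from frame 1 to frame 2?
(-6.4, 0.2)

The brown hexagon was at (9.4, 1.2) in frame 1 and (3.0, 1.4) in frame 2.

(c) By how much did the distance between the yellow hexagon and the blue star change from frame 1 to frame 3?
-1.9

Distance in frame 1: 6.1. Distance in frame 3: 4.2.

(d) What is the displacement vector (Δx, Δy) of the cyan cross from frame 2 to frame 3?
(3.8, 1.2)

The cyan cross was at (4.9, 7.8) in frame 2 and (8.7, 9.0) in frame 3.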